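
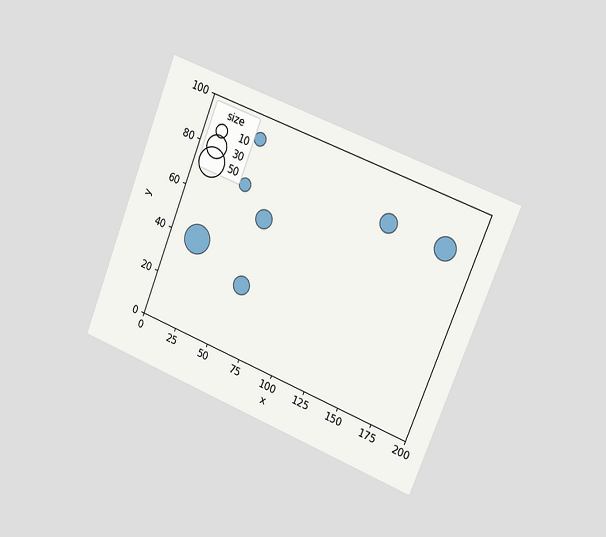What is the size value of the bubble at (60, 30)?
20

The chart is tilted about 22° clockwise and viewed slightly from the right. Matching the bubble at (60, 30) against the size legend gives 20.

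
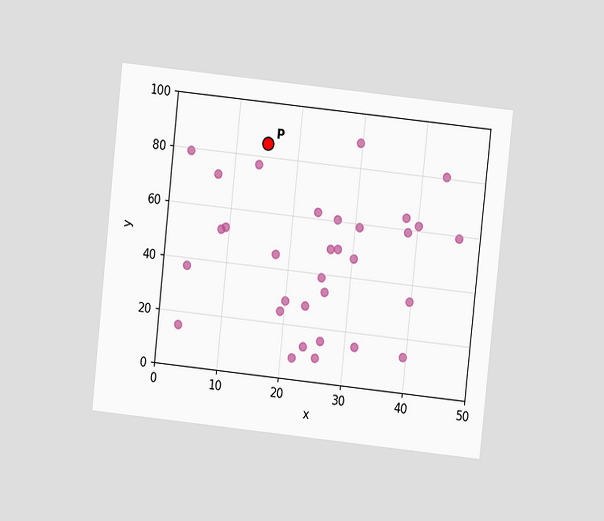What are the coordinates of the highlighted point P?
The chart is tilted about 6° clockwise and viewed at a slight angle. Following the gridlines from P to each axis, P sits at (15, 85).

(15, 85)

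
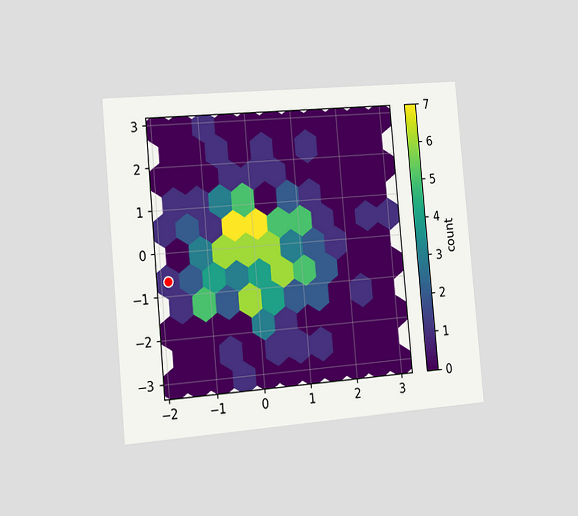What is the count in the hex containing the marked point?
The chart is tilted about 5° counter-clockwise and viewed slightly from the left. The marked hex reads 1 on the colorbar.

1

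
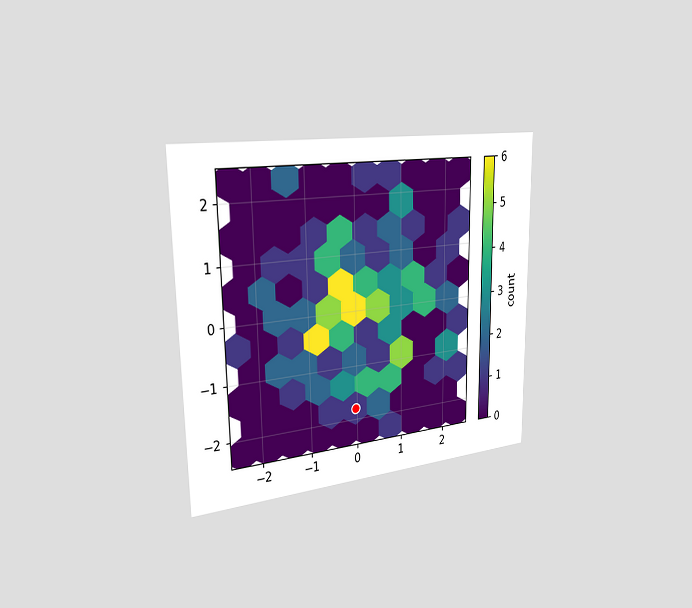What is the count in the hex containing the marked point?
1

The chart is viewed slightly from the left. The marked hex reads 1 on the colorbar.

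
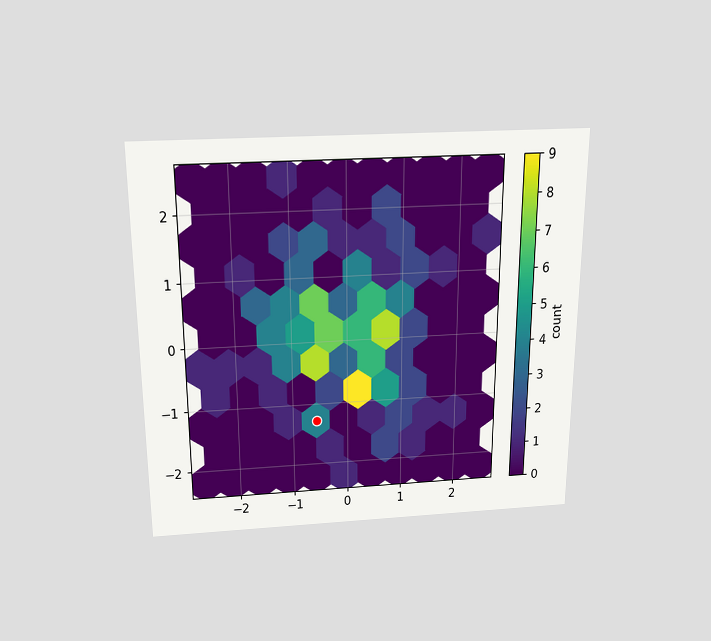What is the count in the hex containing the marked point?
4

The chart is viewed slightly from above. The marked hex reads 4 on the colorbar.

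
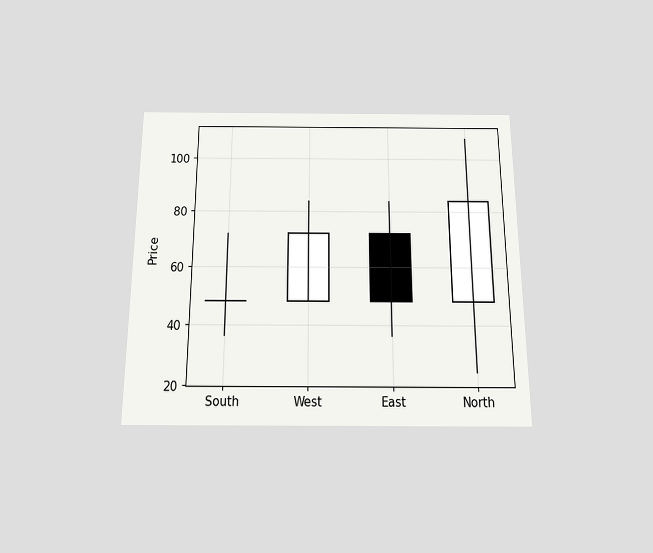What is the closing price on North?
84

The chart is viewed slightly from below. The North candle closes at 84.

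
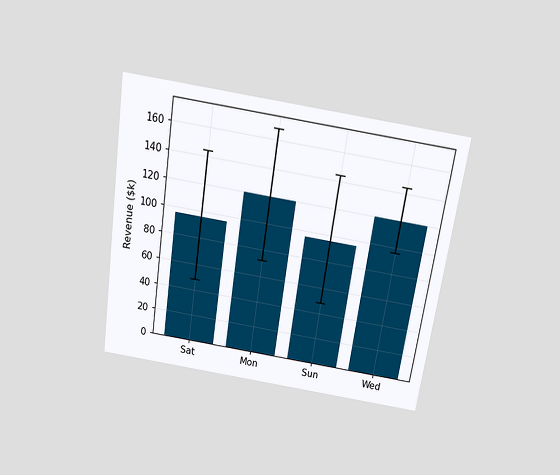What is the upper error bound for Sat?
$144k

The chart is tilted about 9° clockwise and viewed slightly from above. The Sat bar's upper whisker reaches $144k.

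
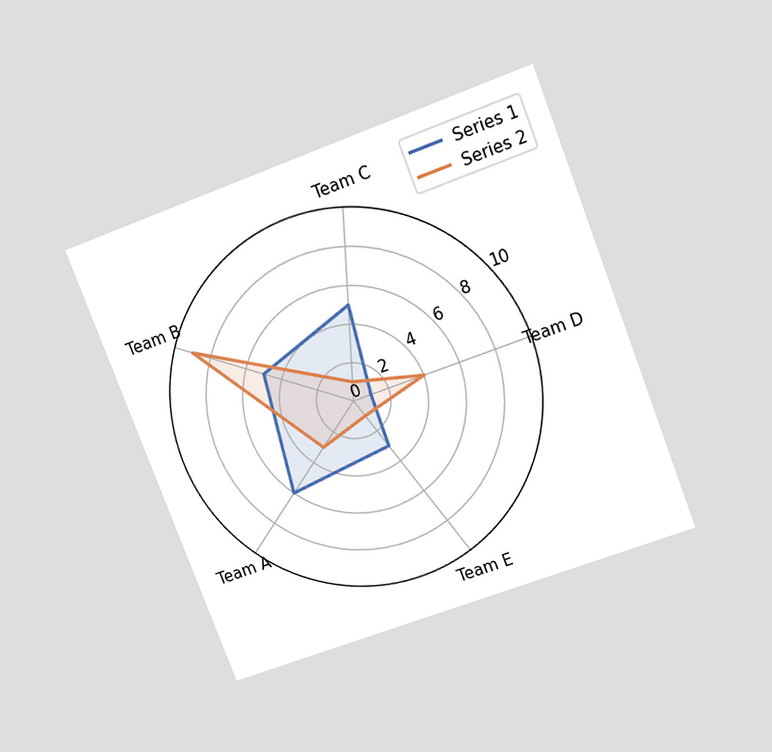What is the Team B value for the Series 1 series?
The chart is tilted about 21° counter-clockwise and viewed slightly from above. On the Team B axis, Series 1 reaches 5.

5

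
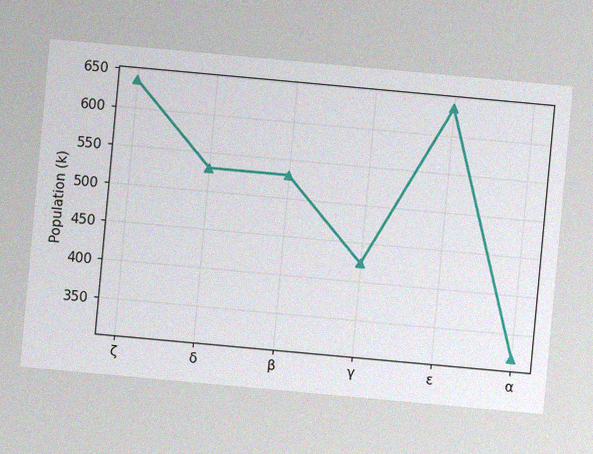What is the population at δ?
The chart is tilted about 5° clockwise, with some photo noise. At δ, the line is at 530k.

530k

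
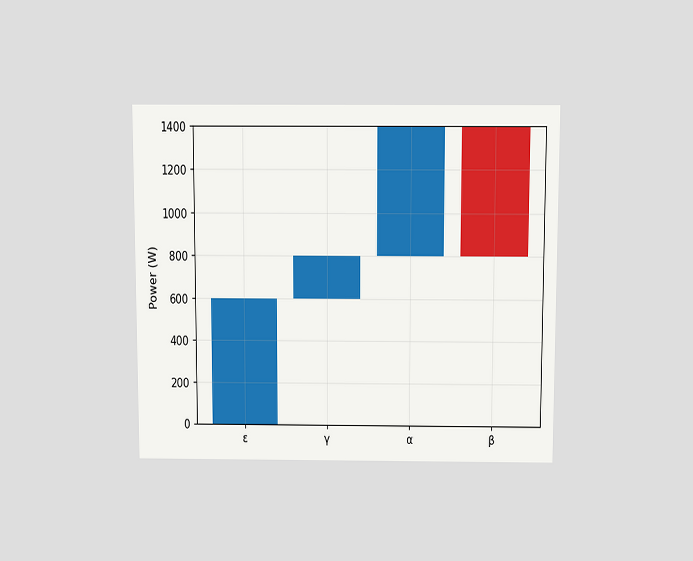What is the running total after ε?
600W

The chart is viewed slightly from above. After ε the running total reaches 600W.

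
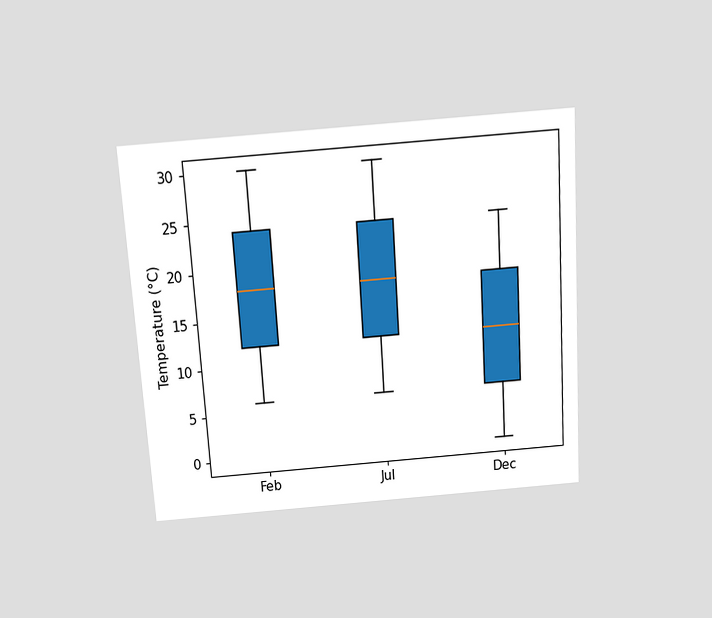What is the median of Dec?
The chart is tilted about 4° counter-clockwise and viewed slightly from above. The median line in the Dec box sits at 12°C.

12°C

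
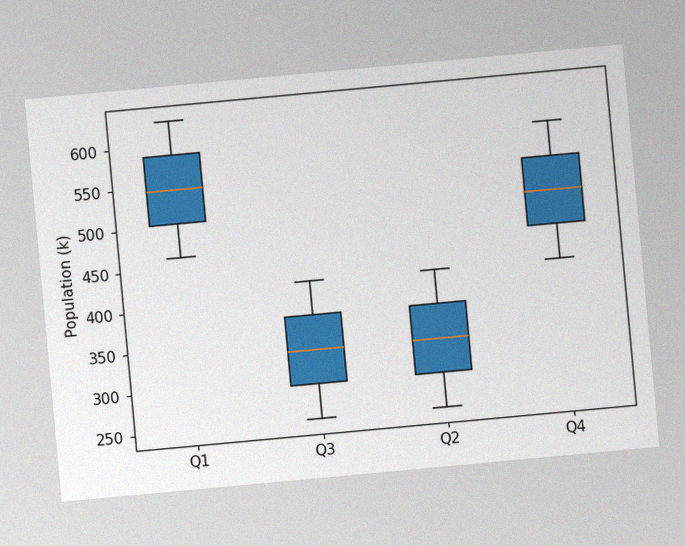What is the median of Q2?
The chart is tilted about 5° counter-clockwise, with some photo noise. The median line in the Q2 box sits at 336k.

336k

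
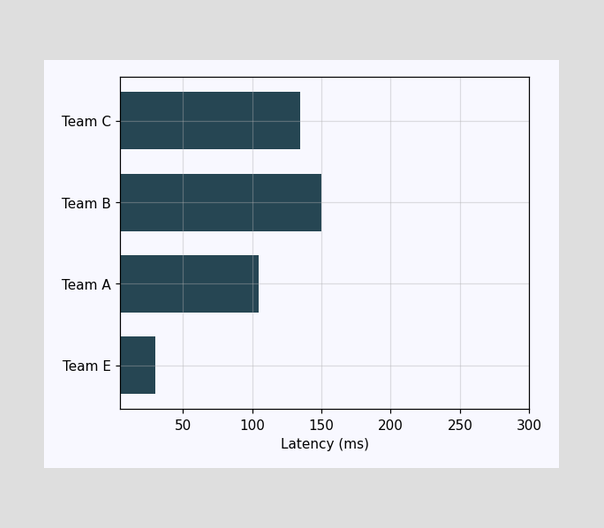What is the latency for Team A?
105ms

Reading along the chart's x-axis, the Team A bar reaches 105ms.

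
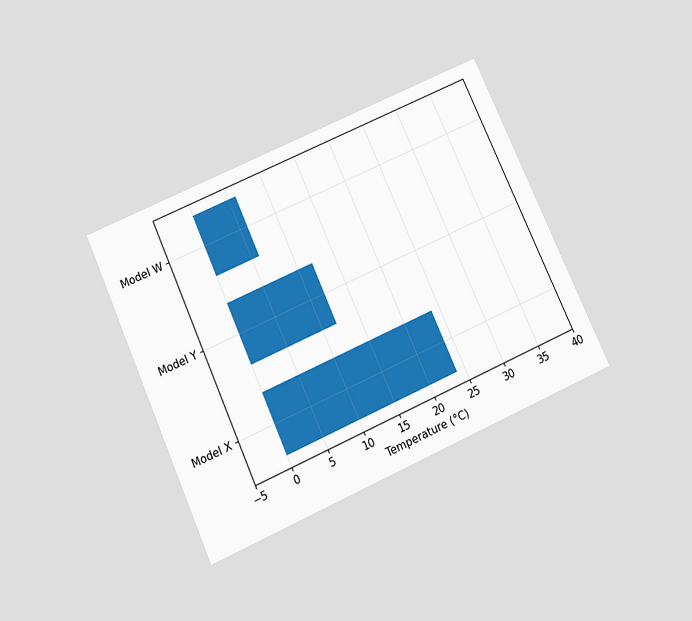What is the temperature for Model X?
24°C

The chart is tilted about 24° counter-clockwise and viewed slightly from below. Reading along the chart's x-axis, the Model X bar reaches 24°C.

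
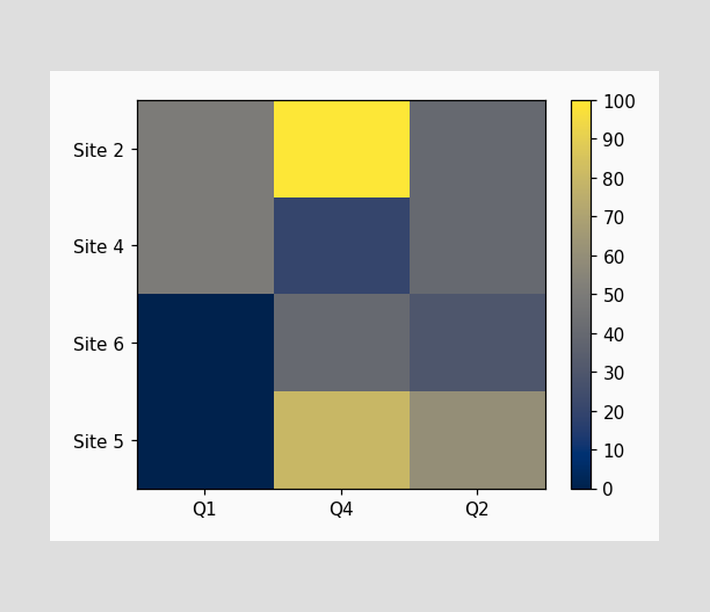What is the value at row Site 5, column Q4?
Matching cell (Site 5, Q4) against the colorbar gives 80.

80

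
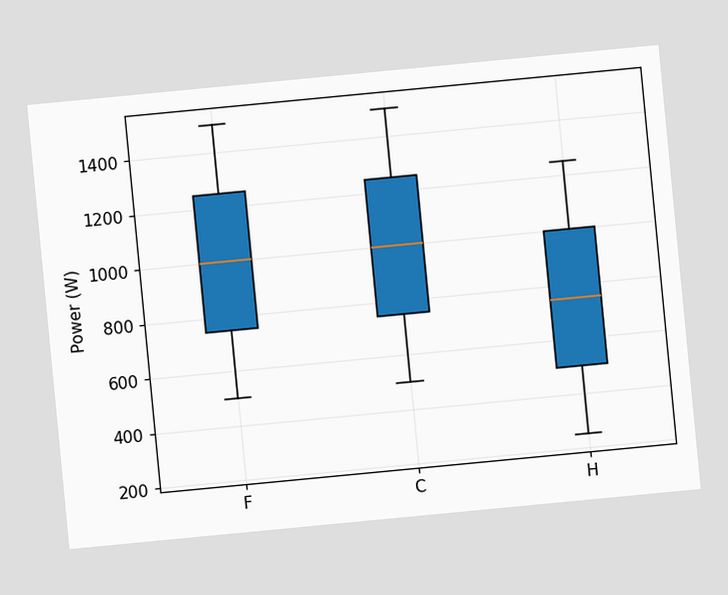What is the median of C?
The chart is tilted about 5° counter-clockwise. The median line in the C box sits at 1000W.

1000W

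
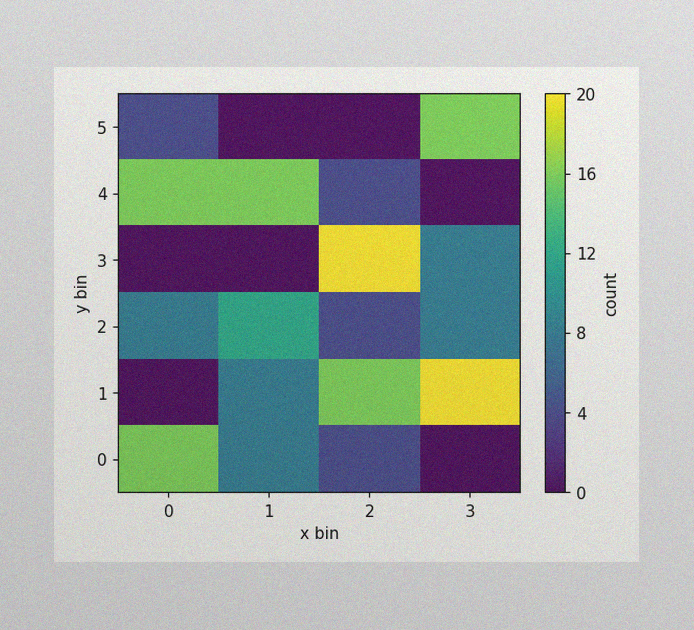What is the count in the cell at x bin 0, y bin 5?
4

The image has some photo noise and uneven lighting. Matching the cell (0, 5) against the colorbar gives 4.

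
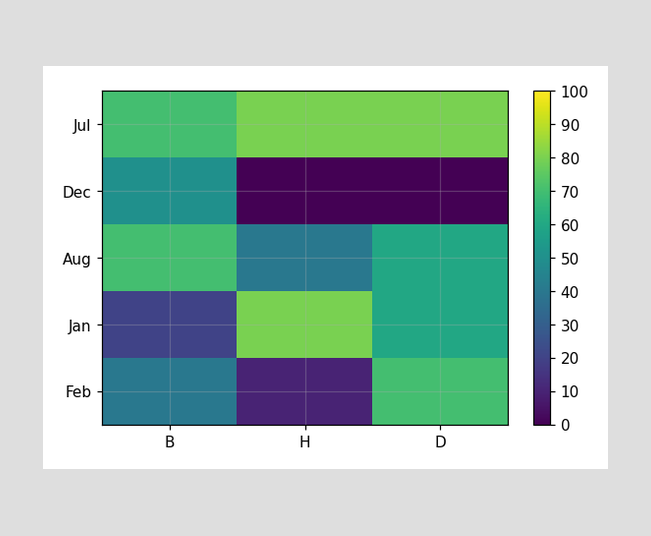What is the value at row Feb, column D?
70

Matching cell (Feb, D) against the colorbar gives 70.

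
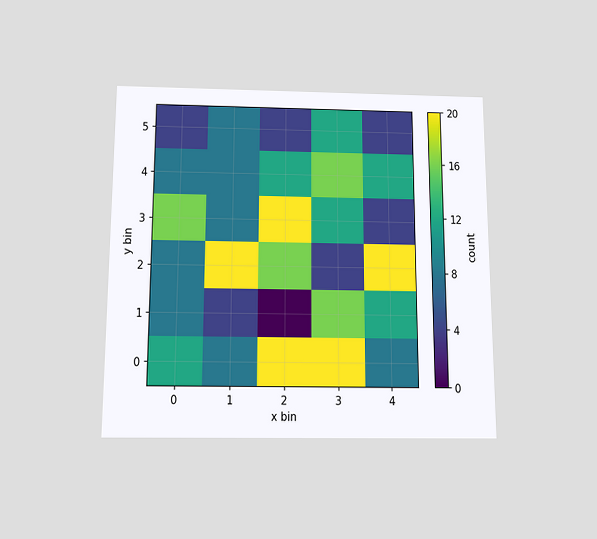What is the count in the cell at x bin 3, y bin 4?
16

The chart is viewed slightly from below. Matching the cell (3, 4) against the colorbar gives 16.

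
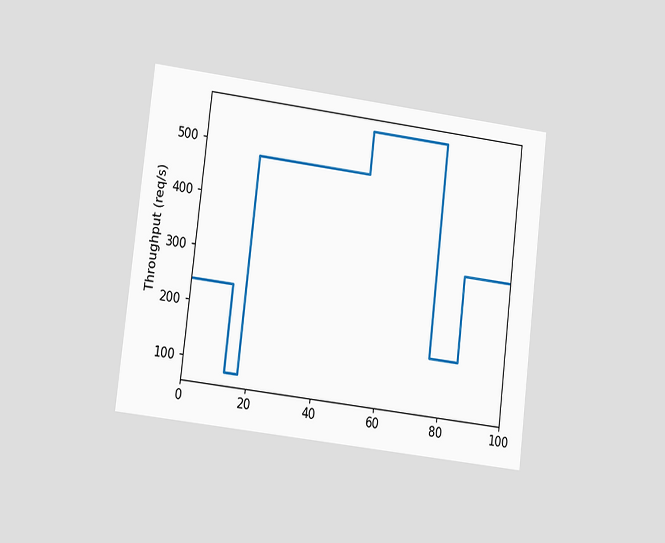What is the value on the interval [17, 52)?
The chart is tilted about 7° clockwise and viewed at a slight angle. On [17, 52) the step sits at 480req/s.

480req/s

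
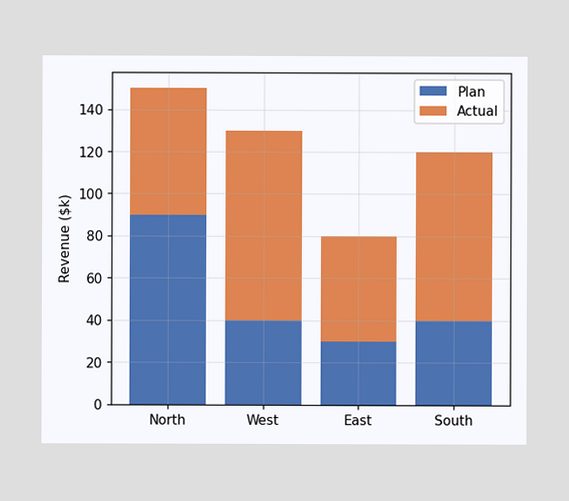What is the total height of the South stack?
The South stack's top reaches $120k on the y-axis.

$120k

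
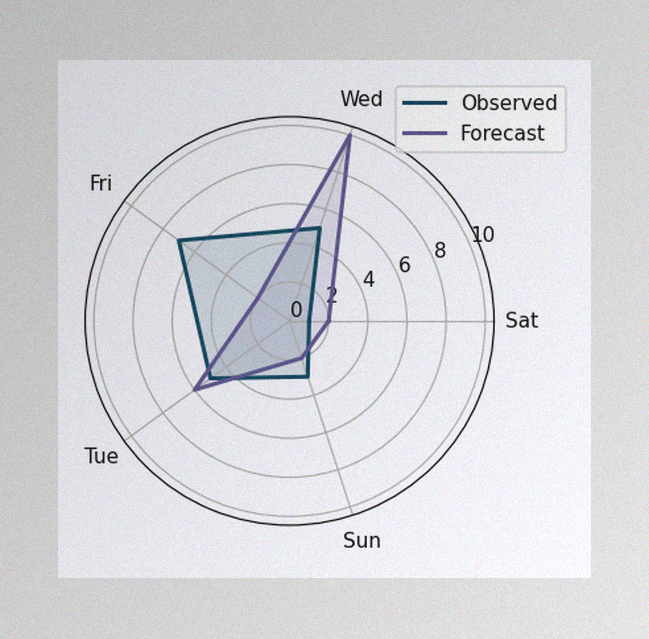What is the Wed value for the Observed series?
The image has some photo noise and uneven lighting. On the Wed axis, Observed reaches 5.

5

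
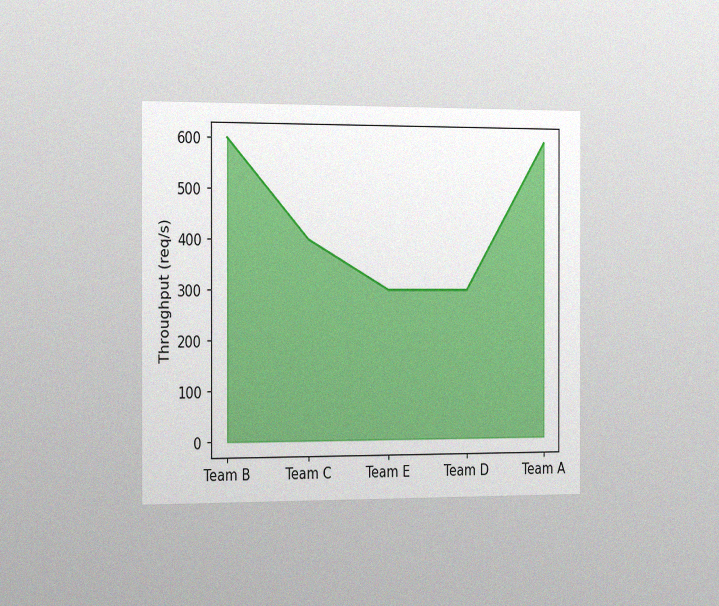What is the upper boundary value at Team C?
The chart is viewed slightly from the left, with some photo noise. At Team C the upper boundary is at 400req/s.

400req/s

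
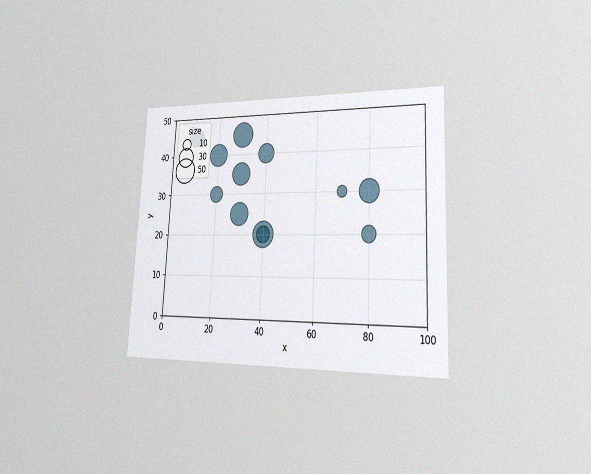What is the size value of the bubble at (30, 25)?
40

The chart is tilted about 3° clockwise and viewed slightly from the right, with some photo noise. Matching the bubble at (30, 25) against the size legend gives 40.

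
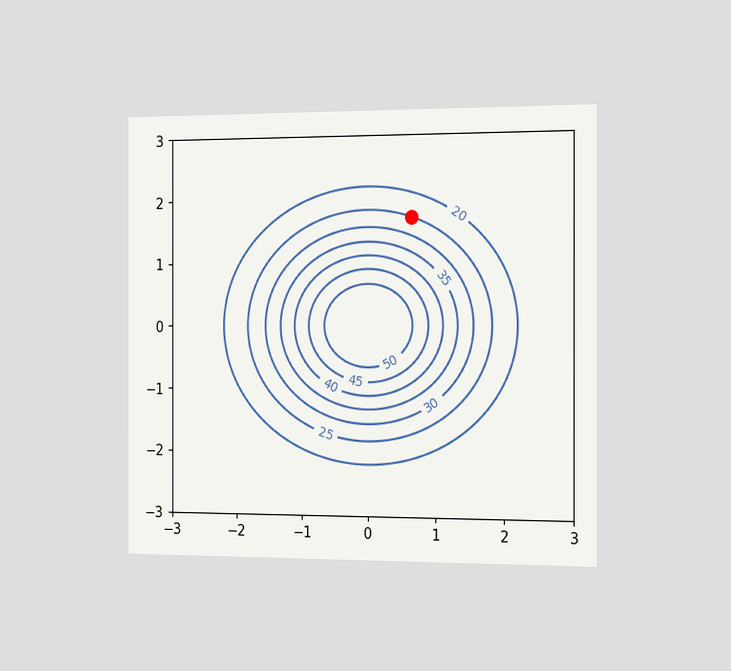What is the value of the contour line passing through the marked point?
The chart is viewed slightly from the right. The marked point sits on the contour labelled 25.

25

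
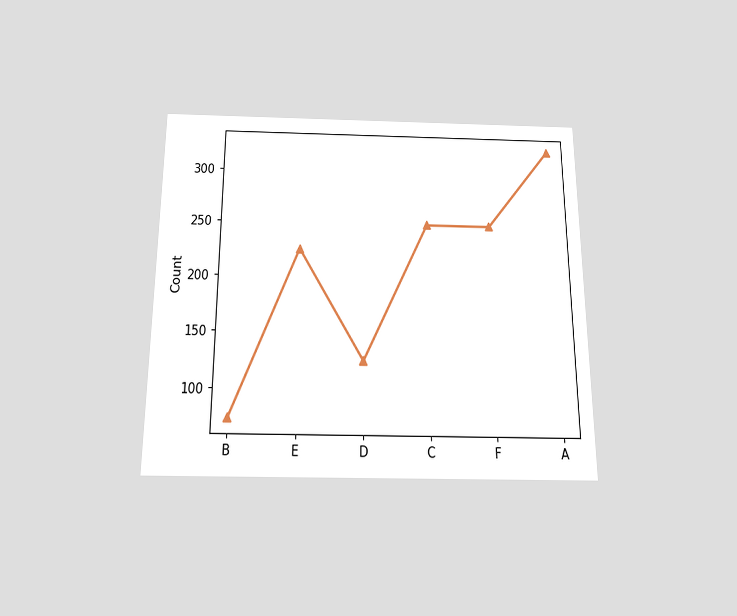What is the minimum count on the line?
75

The chart is viewed slightly from below. The lowest point is at B, and reading across to the y-axis gives 75.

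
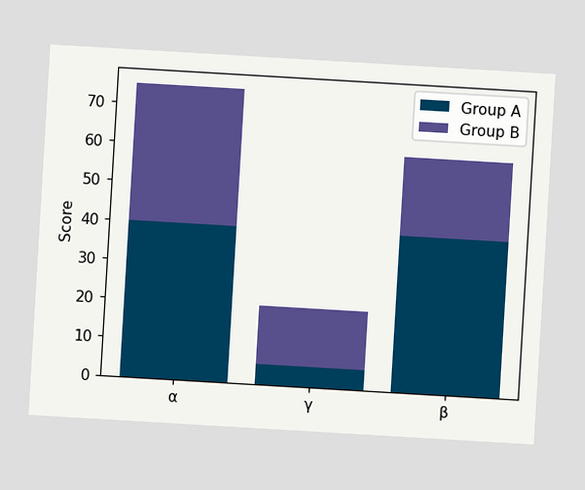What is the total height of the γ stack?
The chart is tilted about 3° clockwise. The γ stack's top reaches 20 on the y-axis.

20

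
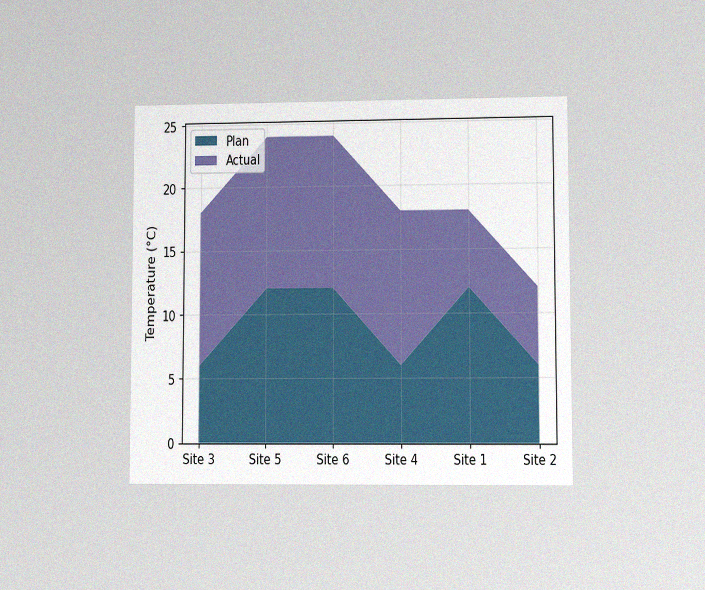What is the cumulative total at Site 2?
The chart is viewed at a slight angle, with some photo noise. The stacked total at Site 2 reaches 12°C.

12°C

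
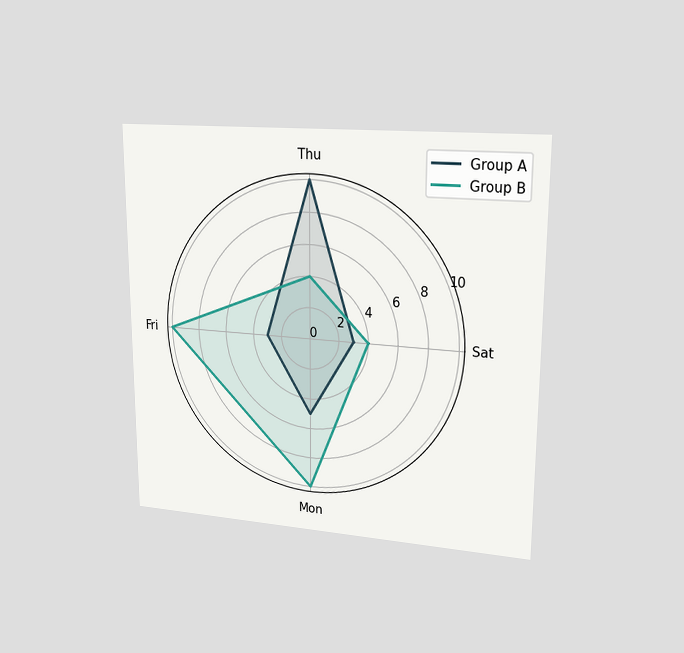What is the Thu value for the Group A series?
10

The chart is viewed at a slight angle. On the Thu axis, Group A reaches 10.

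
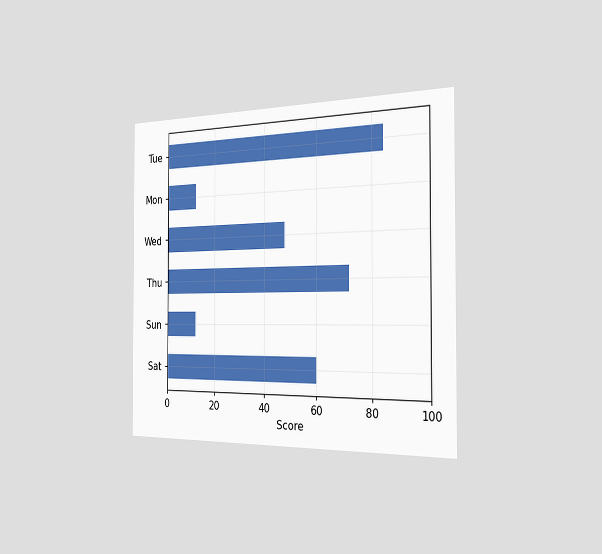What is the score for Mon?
12

The chart is viewed slightly from the right. Reading along the chart's x-axis, the Mon bar reaches 12.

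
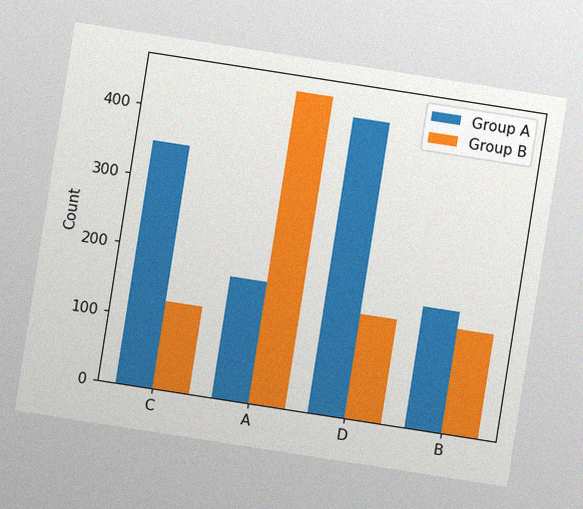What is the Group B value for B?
150

The chart is tilted about 9° clockwise, with some photo noise. The Group B bar at B reaches 150 on the y-axis.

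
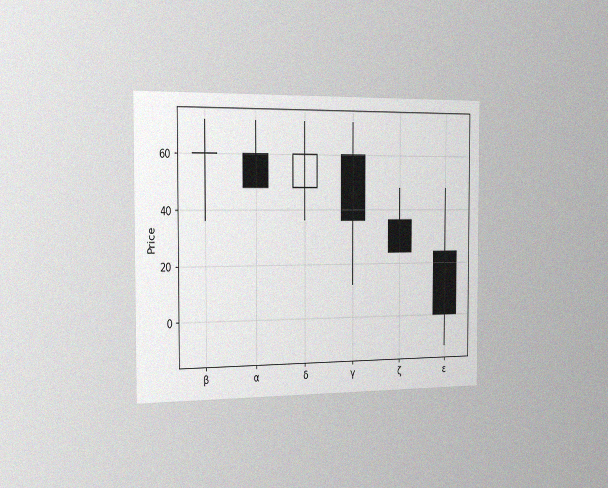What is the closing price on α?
The chart is viewed slightly from the left, with some photo noise. The α candle closes at 48.

48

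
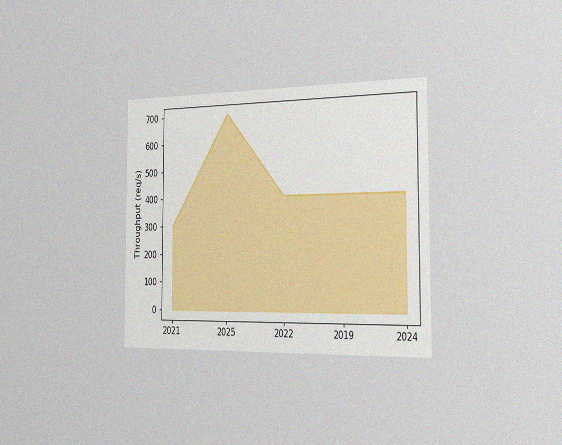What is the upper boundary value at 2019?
The chart is viewed slightly from the right, with some photo noise. At 2019 the upper boundary is at 400req/s.

400req/s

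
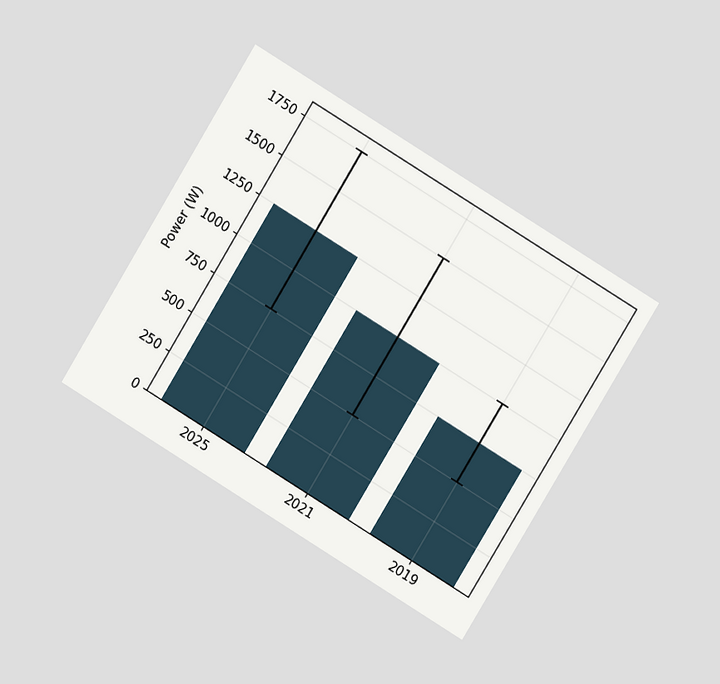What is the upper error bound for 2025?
1750W

The chart is tilted about 31° clockwise and viewed at a slight angle. The 2025 bar's upper whisker reaches 1750W.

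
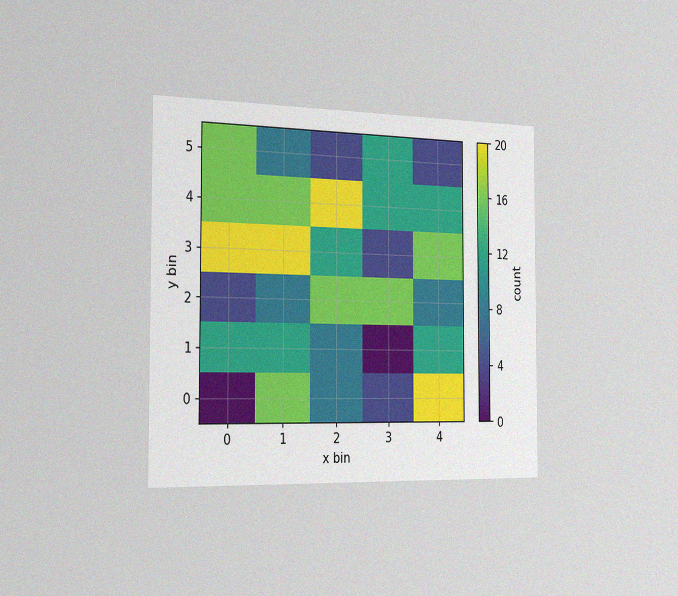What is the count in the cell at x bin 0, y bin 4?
16

The chart is viewed slightly from the left, with some photo noise. Matching the cell (0, 4) against the colorbar gives 16.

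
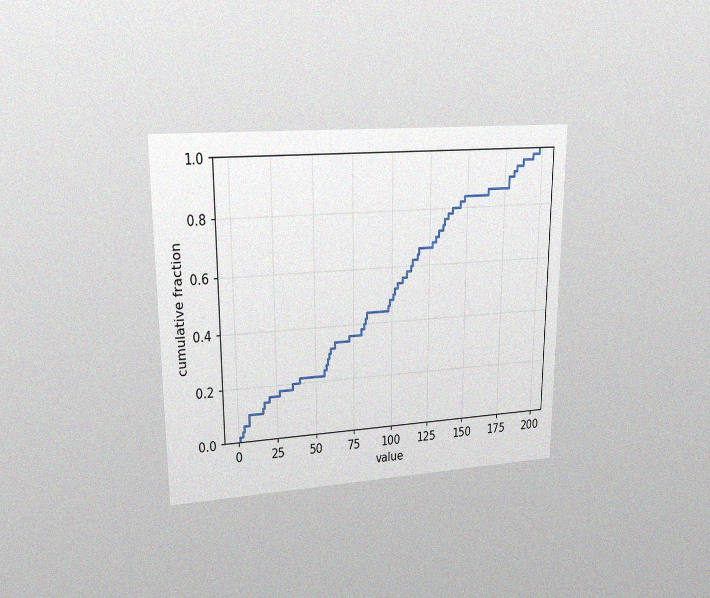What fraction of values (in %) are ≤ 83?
The chart is viewed at a slight angle, with some photo noise. At x=83 the ECDF step is at 42%.

42%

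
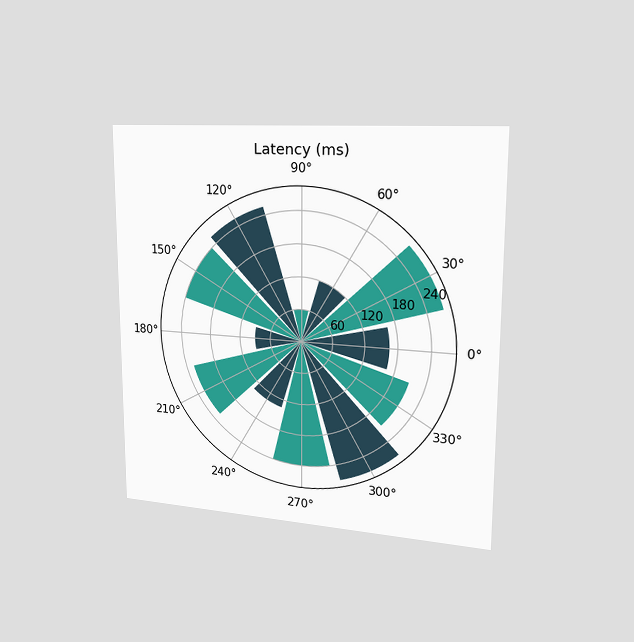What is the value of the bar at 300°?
270ms

The chart is viewed slightly from the right. The bar at 300° reaches 270ms on the radial axis.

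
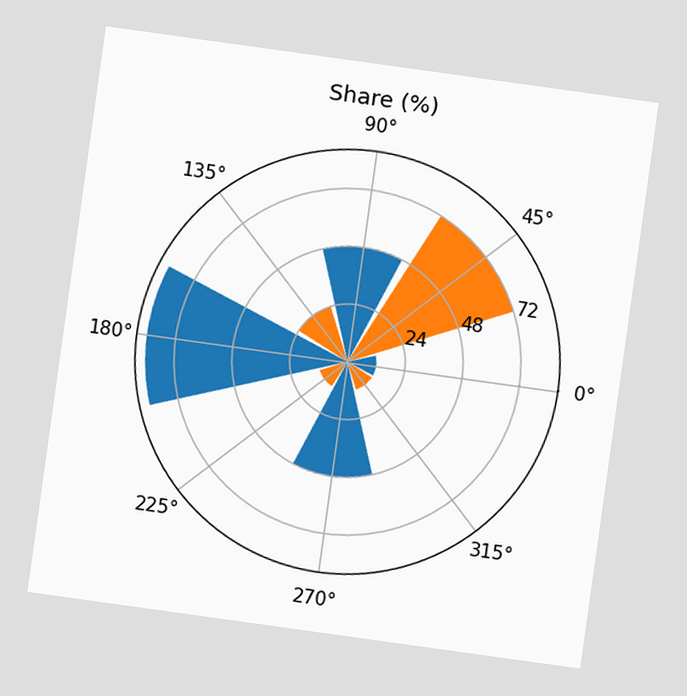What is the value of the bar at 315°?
The chart is tilted about 8° clockwise. The bar at 315° reaches 12% on the radial axis.

12%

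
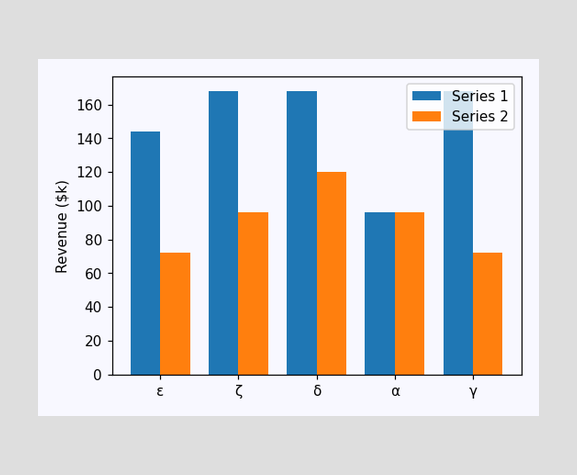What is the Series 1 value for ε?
$144k

The Series 1 bar at ε reaches $144k on the y-axis.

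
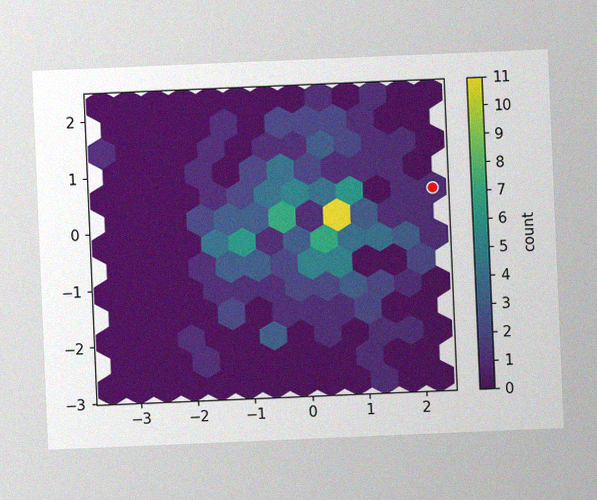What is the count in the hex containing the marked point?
1

The chart is tilted about 2° counter-clockwise, with some photo noise. The marked hex reads 1 on the colorbar.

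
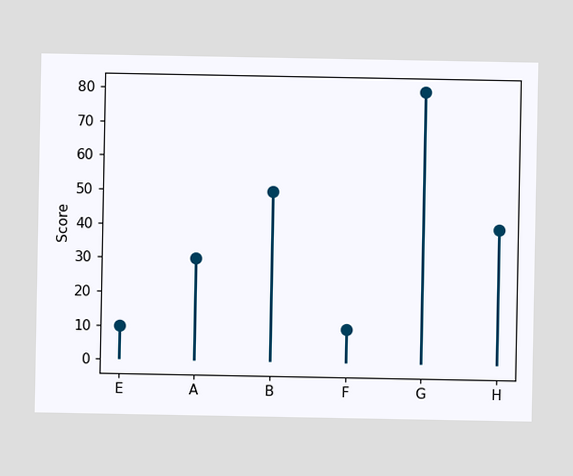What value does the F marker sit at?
The F marker sits at 10.

10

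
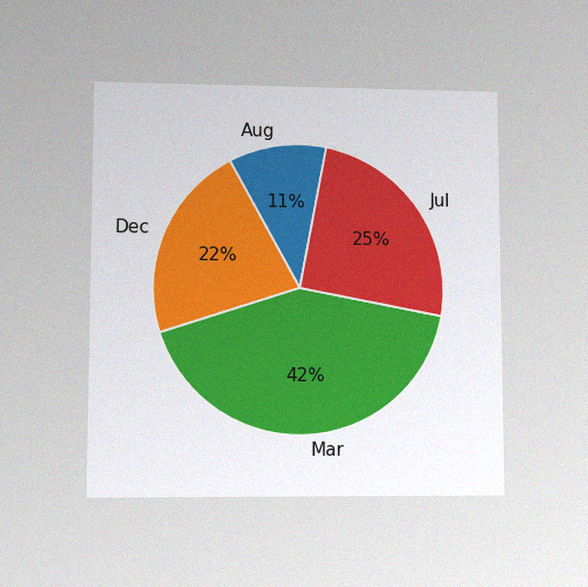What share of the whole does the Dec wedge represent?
22%

The chart is viewed at a slight angle, with some photo noise. The Dec slice takes up 22% of the pie.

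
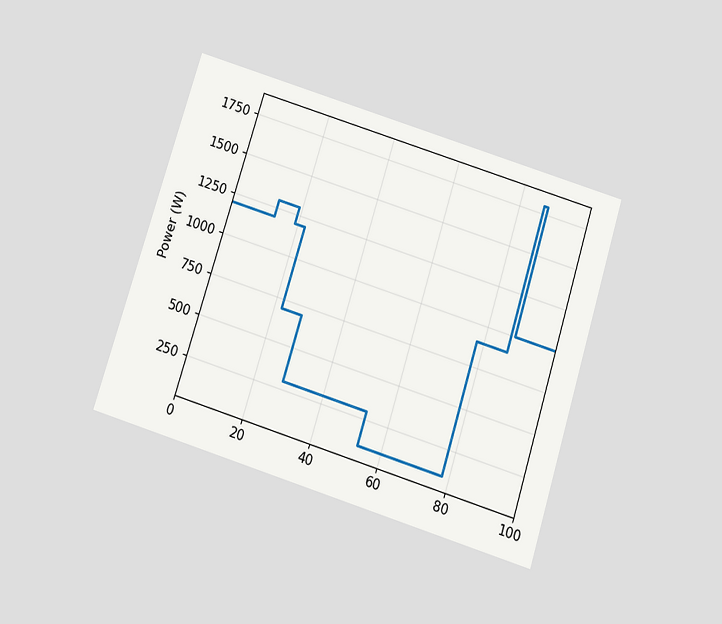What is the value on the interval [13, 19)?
The chart is tilted about 17° clockwise and viewed slightly from below. On [13, 19) the step sits at 1300W.

1300W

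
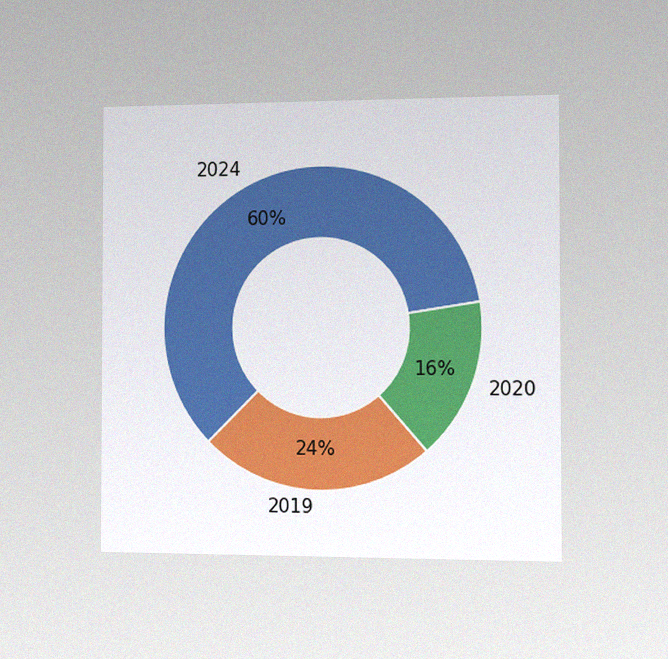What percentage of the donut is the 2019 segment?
24%

The chart is viewed slightly from the right, with some photo noise. The 2019 segment takes up 24% of the ring.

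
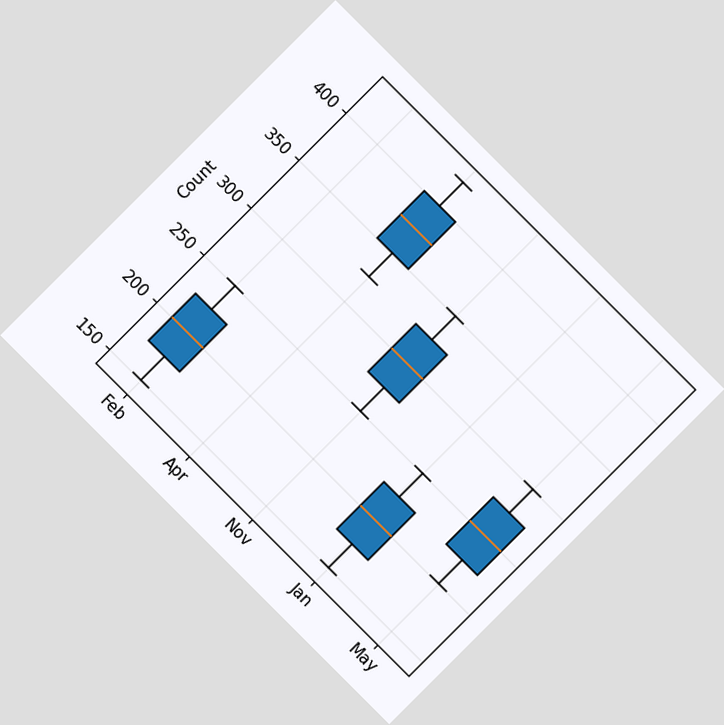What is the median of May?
The chart is tilted about 45° clockwise. The median line in the May box sits at 250.

250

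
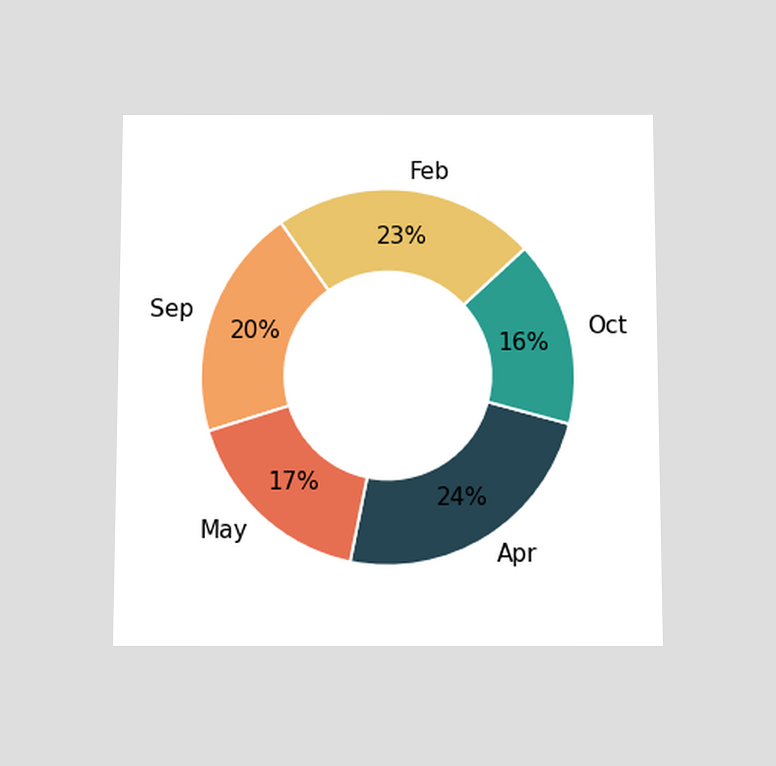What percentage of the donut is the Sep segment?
The chart is viewed slightly from below. The Sep segment takes up 20% of the ring.

20%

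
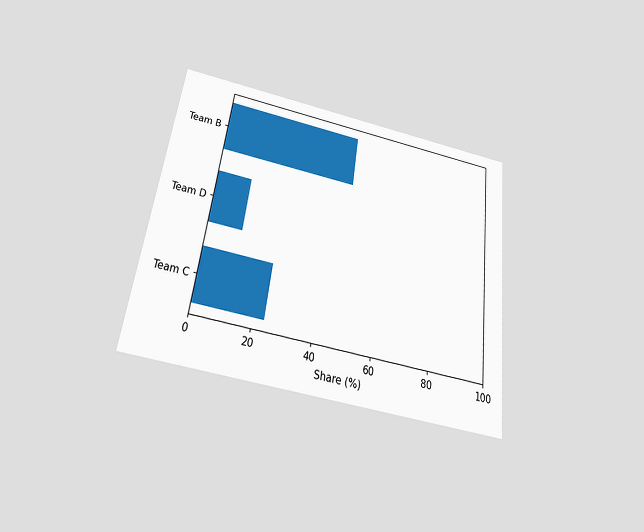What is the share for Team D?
The chart is tilted about 8° clockwise and viewed slightly from below. Reading along the chart's x-axis, the Team D bar reaches 12%.

12%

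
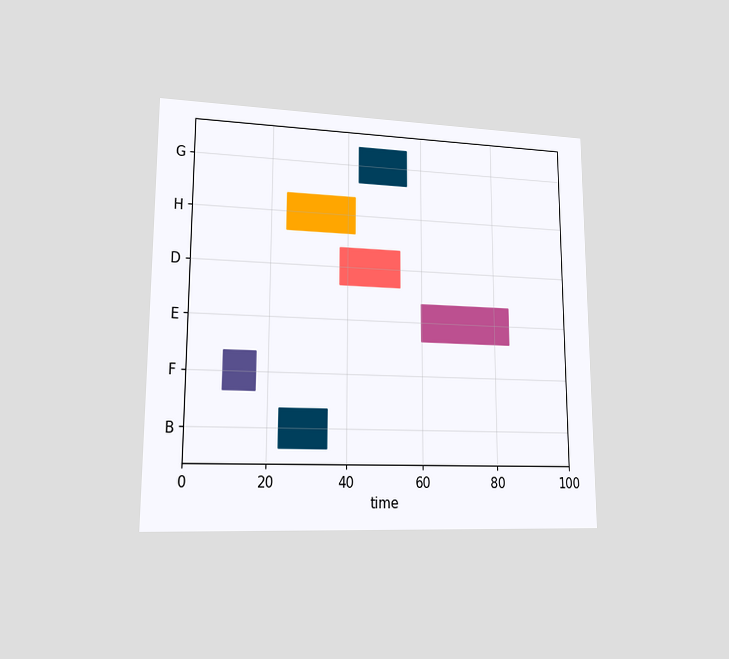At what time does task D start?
38

The chart is viewed at a slight angle. The D bar begins at t=38.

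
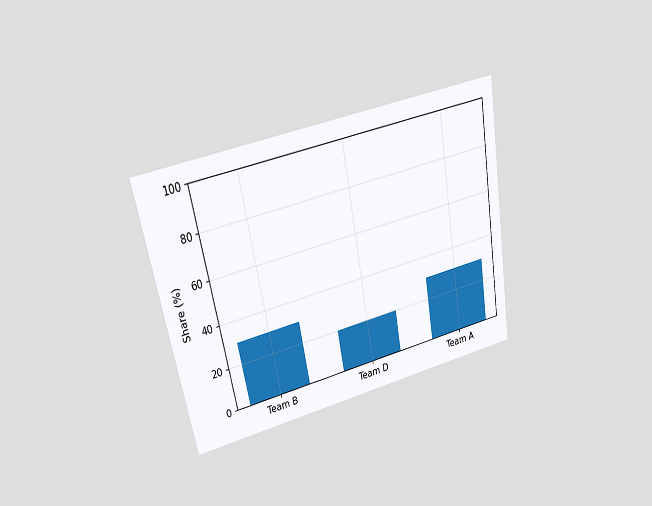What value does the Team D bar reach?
The chart is tilted about 11° counter-clockwise and viewed at a slight angle. Reading along the chart's y-axis, the Team D bar reaches 20%.

20%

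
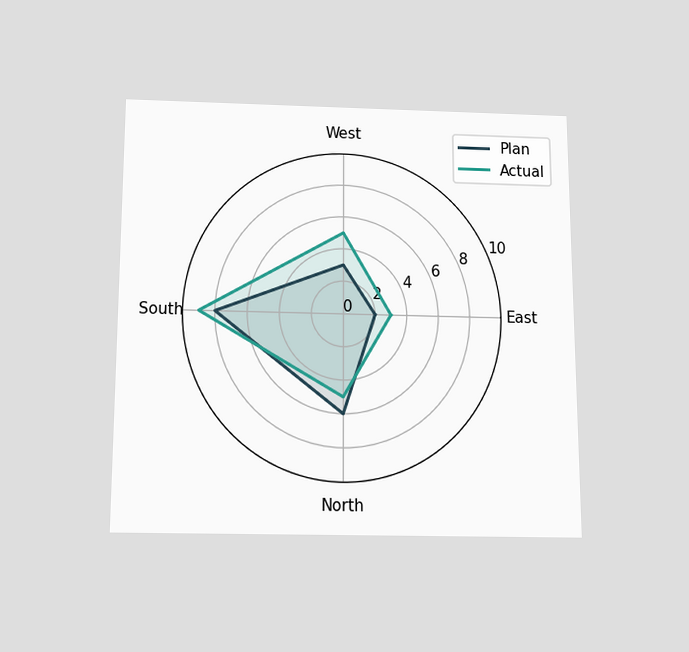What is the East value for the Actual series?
The chart is viewed slightly from below. On the East axis, Actual reaches 3.

3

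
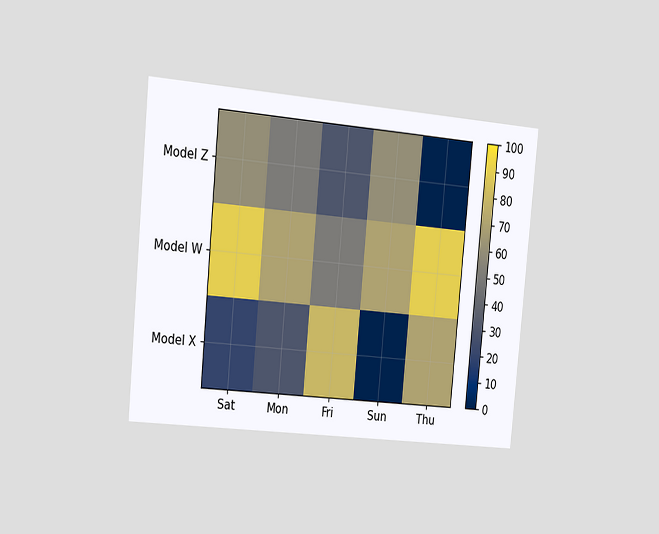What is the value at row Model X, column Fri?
80

The chart is tilted about 5° clockwise and viewed slightly from the left. Matching cell (Model X, Fri) against the colorbar gives 80.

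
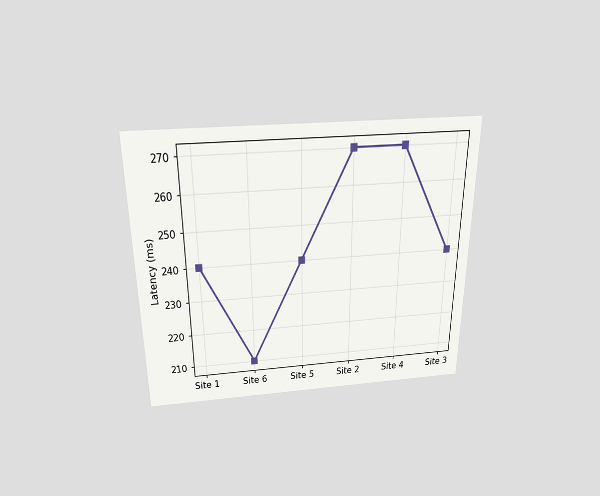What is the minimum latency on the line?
The chart is viewed slightly from above. The lowest point is at Site 6, and reading across to the y-axis gives 210ms.

210ms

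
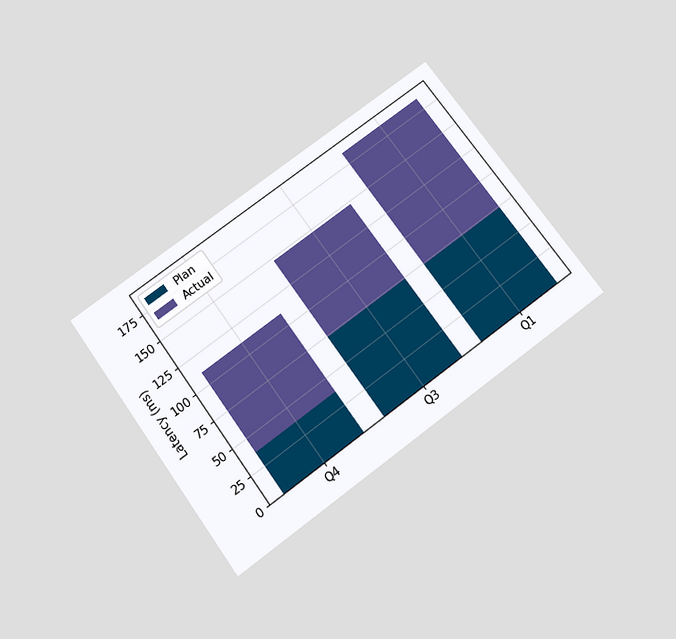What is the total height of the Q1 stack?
The chart is tilted about 36° counter-clockwise and viewed slightly from below. The Q1 stack's top reaches 185ms on the y-axis.

185ms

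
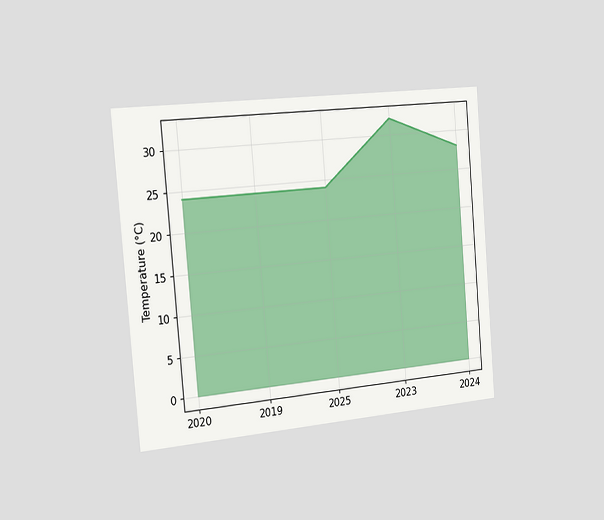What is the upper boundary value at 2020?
24°C

The chart is tilted about 5° counter-clockwise and viewed slightly from the left. At 2020 the upper boundary is at 24°C.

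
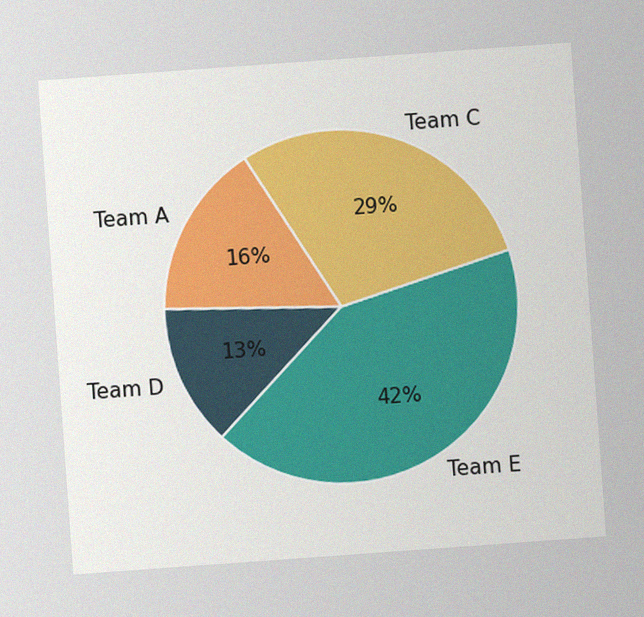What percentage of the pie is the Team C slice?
The chart is tilted about 4° counter-clockwise, with some photo noise. The Team C slice takes up 29% of the pie.

29%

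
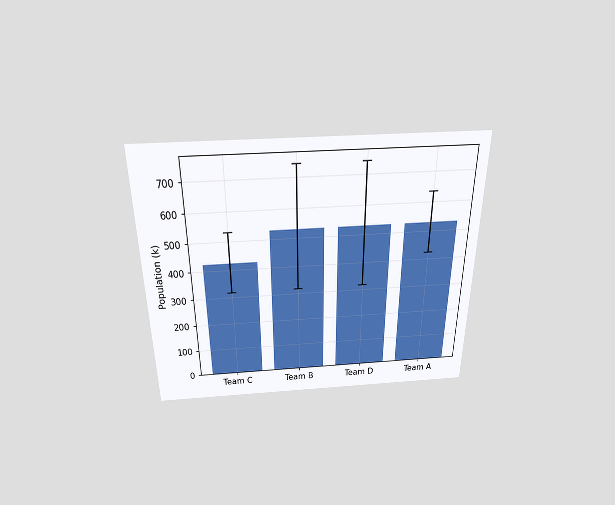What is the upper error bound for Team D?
The chart is viewed slightly from above. The Team D bar's upper whisker reaches 742k.

742k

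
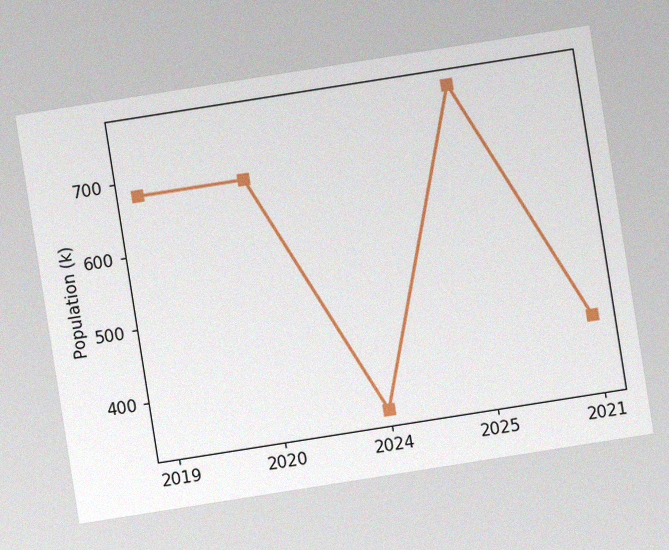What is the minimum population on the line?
340k

The chart is tilted about 9° counter-clockwise, with some photo noise. The lowest point is at 2024, and reading across to the y-axis gives 340k.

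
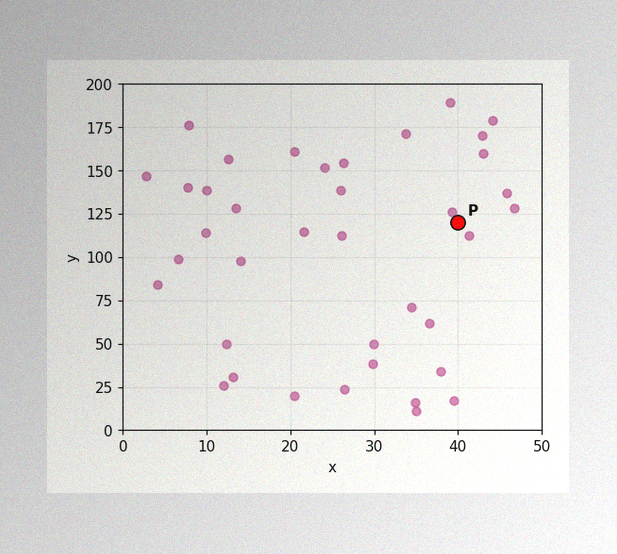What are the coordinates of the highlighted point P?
The image has some photo noise and uneven lighting. Following the gridlines from P to each axis, P sits at (40, 120).

(40, 120)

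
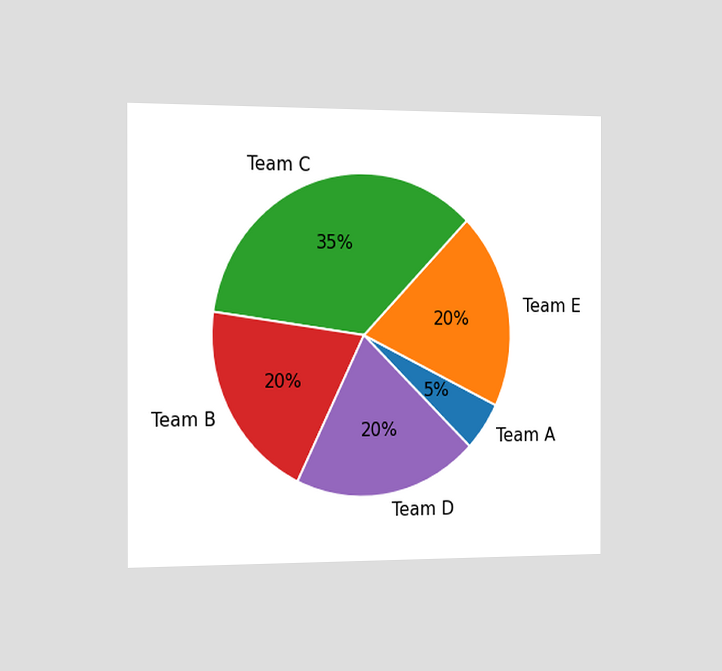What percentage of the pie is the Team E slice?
20%

The chart is viewed slightly from the left. The Team E slice takes up 20% of the pie.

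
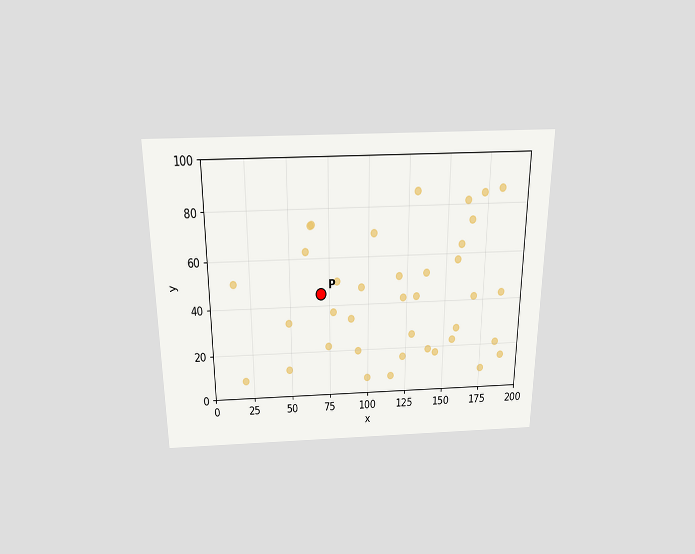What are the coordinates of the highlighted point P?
(70, 45)

The chart is viewed slightly from above. Following the gridlines from P to each axis, P sits at (70, 45).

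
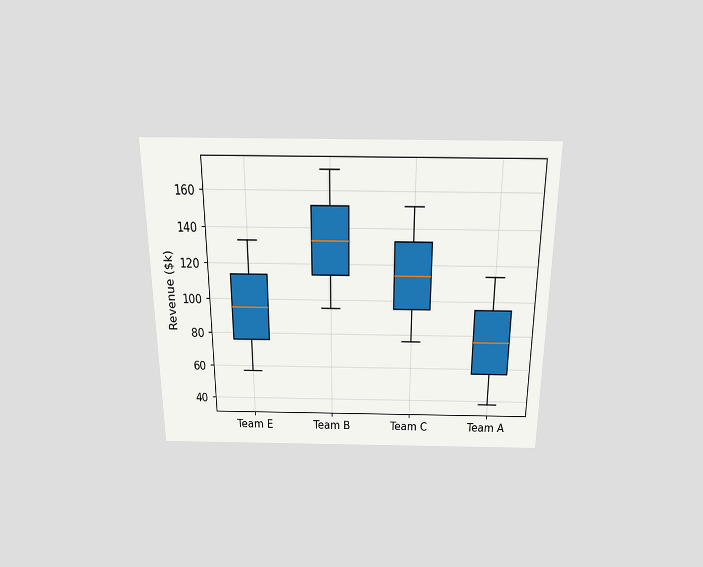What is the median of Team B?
$133k

The chart is viewed slightly from above. The median line in the Team B box sits at $133k.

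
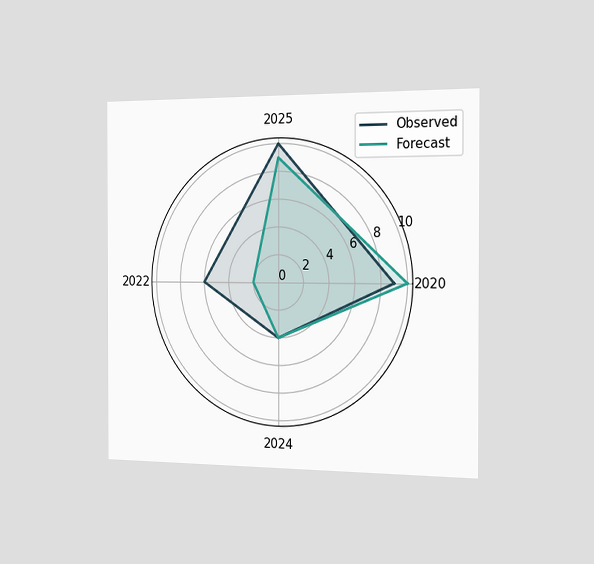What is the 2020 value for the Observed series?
The chart is viewed slightly from the right. On the 2020 axis, Observed reaches 9.

9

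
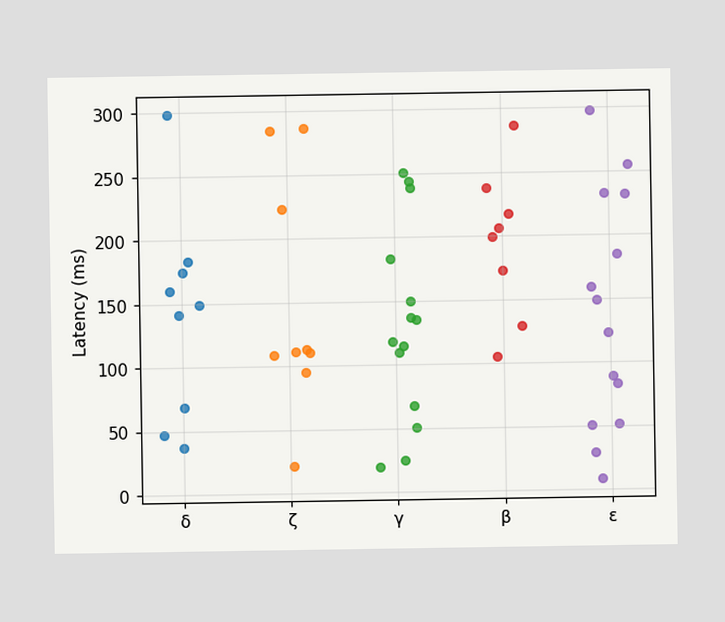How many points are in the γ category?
14

Counting the markers in the γ column gives 14.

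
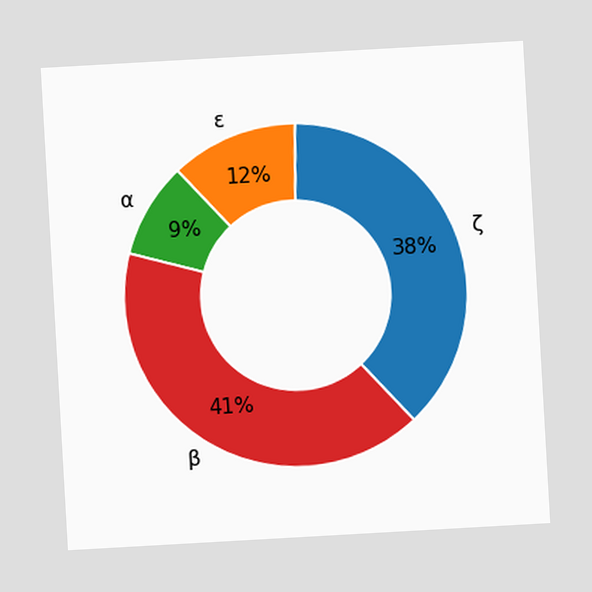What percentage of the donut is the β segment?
The chart is tilted about 3° counter-clockwise. The β segment takes up 41% of the ring.

41%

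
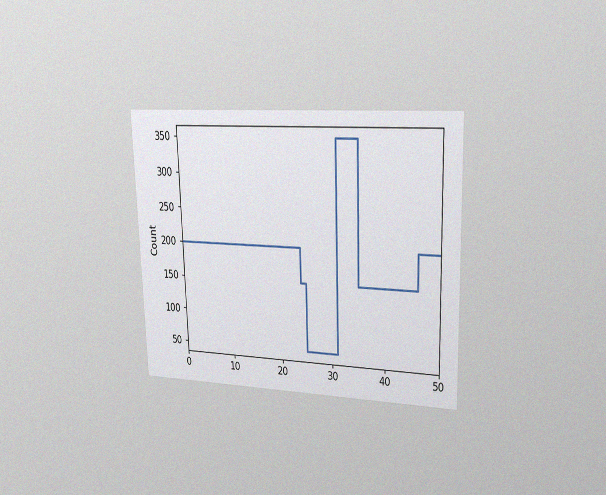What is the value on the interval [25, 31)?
The chart is viewed slightly from the right, with some photo noise. On [25, 31) the step sits at 50.

50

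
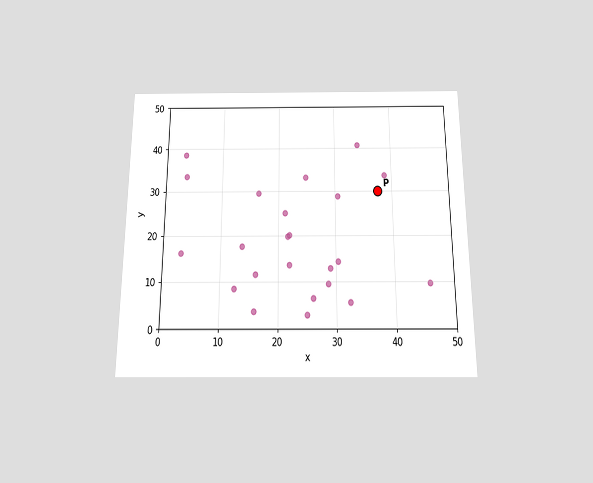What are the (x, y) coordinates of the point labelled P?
The chart is viewed slightly from below. Following the gridlines from P to each axis, P sits at (37.5, 30).

(37.5, 30)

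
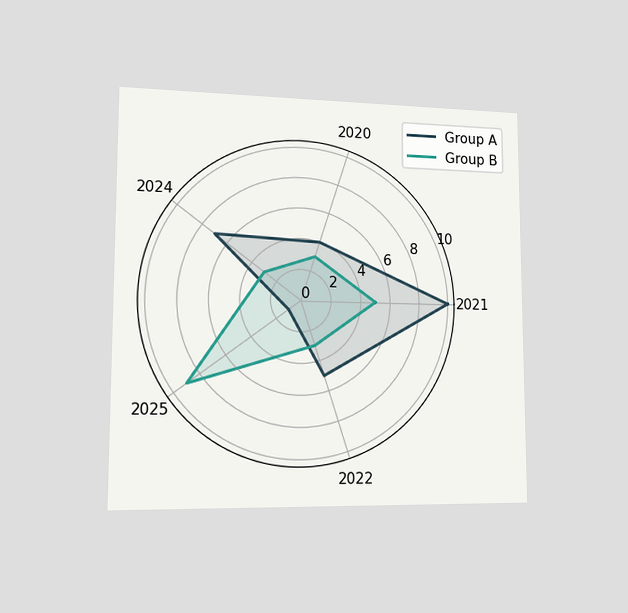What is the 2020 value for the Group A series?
The chart is viewed slightly from the left. On the 2020 axis, Group A reaches 4.

4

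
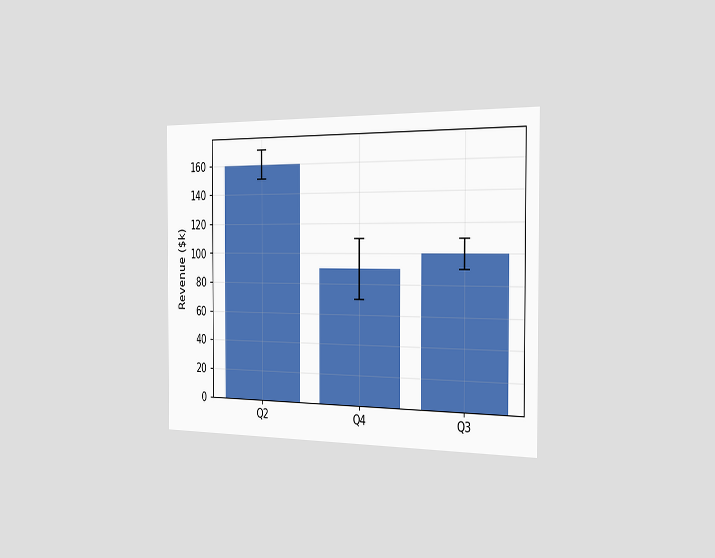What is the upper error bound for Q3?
$110k

The chart is viewed slightly from the right. The Q3 bar's upper whisker reaches $110k.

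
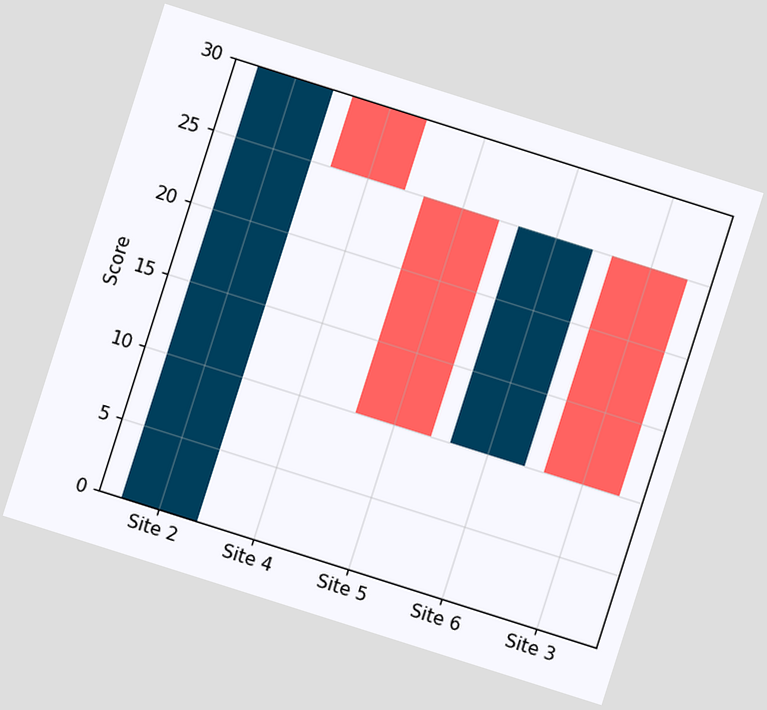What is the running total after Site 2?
The chart is tilted about 18° clockwise. After Site 2 the running total reaches 30.

30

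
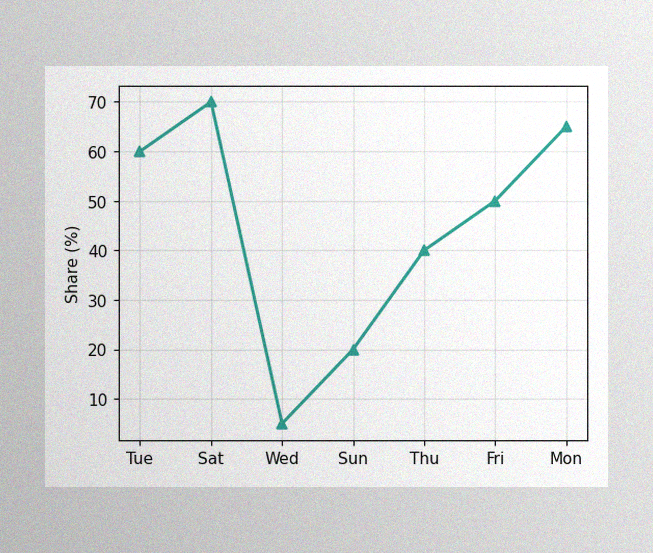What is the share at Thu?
40%

The image has some photo noise and uneven lighting. At Thu, the line is at 40%.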